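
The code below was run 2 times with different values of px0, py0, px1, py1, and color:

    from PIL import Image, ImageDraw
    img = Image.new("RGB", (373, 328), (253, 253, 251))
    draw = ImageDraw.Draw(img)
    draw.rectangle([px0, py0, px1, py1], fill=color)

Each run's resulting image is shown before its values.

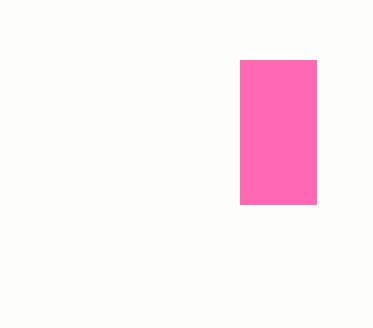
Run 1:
px0 = 240
py0 = 60
px1 = 316
py1 = 204
color = 'hotpink'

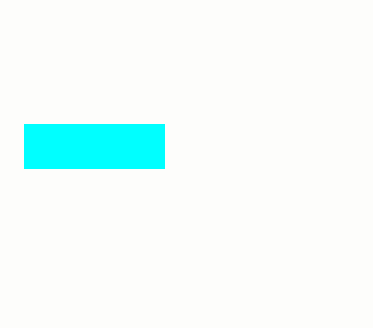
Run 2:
px0 = 24, py0 = 124, px1 = 164, py1 = 168, color = 'cyan'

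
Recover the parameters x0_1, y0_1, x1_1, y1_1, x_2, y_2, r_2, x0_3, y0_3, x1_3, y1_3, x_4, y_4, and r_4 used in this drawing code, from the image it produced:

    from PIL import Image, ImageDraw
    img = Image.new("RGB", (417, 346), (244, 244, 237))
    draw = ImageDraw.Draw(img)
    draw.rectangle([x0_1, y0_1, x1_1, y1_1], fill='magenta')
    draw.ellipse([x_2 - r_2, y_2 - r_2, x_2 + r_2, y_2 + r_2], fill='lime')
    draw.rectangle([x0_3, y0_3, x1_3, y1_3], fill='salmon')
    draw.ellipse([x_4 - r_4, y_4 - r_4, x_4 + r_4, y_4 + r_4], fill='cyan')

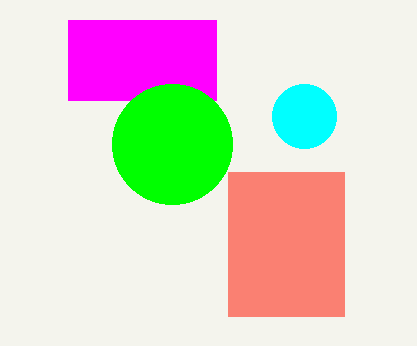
x0_1 = 68; y0_1 = 20; x1_1 = 216; y1_1 = 100; x_2 = 172; y_2 = 144; r_2 = 60; x0_3 = 228; y0_3 = 172; x1_3 = 344; y1_3 = 316; x_4 = 304; y_4 = 116; r_4 = 32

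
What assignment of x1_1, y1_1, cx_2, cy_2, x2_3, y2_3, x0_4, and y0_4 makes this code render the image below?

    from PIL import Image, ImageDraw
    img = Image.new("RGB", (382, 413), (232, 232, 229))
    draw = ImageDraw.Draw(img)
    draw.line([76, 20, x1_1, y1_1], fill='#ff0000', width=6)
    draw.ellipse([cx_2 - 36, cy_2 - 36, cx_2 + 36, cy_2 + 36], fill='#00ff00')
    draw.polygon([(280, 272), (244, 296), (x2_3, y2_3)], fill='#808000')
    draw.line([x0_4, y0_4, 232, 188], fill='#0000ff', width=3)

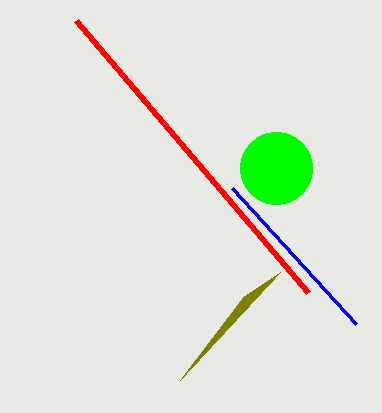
x1_1 = 308, y1_1 = 292, cx_2 = 276, cy_2 = 168, x2_3 = 180, y2_3 = 380, x0_4 = 356, y0_4 = 324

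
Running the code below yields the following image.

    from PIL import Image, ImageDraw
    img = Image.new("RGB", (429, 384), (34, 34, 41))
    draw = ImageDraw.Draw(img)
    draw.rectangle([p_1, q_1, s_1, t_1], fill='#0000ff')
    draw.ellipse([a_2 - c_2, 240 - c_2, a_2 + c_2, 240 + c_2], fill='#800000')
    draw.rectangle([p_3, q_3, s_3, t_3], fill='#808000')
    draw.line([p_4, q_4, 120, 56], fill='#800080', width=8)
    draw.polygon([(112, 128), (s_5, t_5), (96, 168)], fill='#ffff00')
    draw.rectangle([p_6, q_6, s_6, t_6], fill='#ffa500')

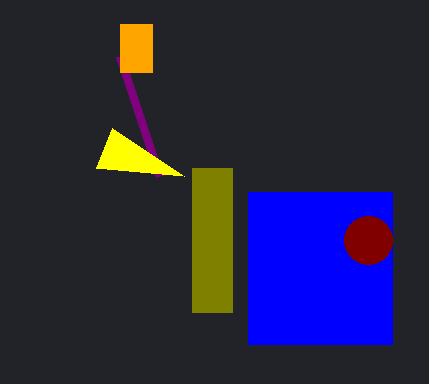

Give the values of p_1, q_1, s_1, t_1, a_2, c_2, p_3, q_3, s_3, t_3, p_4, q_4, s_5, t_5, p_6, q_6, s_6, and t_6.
p_1 = 248
q_1 = 192
s_1 = 392
t_1 = 344
a_2 = 368
c_2 = 24
p_3 = 192
q_3 = 168
s_3 = 232
t_3 = 312
p_4 = 160
q_4 = 176
s_5 = 184
t_5 = 176
p_6 = 120
q_6 = 24
s_6 = 152
t_6 = 72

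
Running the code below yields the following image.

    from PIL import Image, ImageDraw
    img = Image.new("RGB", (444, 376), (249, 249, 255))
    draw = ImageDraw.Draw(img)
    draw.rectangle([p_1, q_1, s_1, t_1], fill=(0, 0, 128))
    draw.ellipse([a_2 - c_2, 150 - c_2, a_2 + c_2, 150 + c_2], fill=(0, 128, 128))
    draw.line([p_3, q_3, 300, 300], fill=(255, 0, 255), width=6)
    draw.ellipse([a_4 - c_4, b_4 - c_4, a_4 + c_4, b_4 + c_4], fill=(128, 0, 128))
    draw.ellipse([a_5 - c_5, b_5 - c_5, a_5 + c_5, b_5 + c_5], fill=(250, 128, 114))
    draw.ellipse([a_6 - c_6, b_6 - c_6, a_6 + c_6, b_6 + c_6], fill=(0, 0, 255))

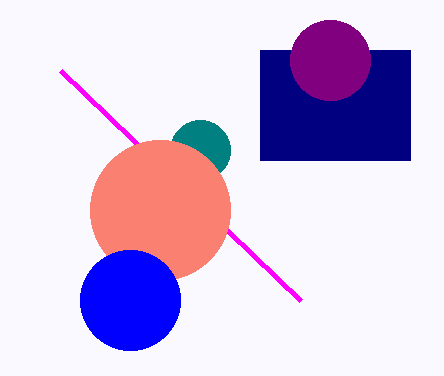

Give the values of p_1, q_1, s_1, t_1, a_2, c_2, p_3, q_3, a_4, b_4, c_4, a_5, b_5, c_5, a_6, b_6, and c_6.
p_1 = 260
q_1 = 50
s_1 = 410
t_1 = 160
a_2 = 200
c_2 = 30
p_3 = 60
q_3 = 70
a_4 = 330
b_4 = 60
c_4 = 40
a_5 = 160
b_5 = 210
c_5 = 70
a_6 = 130
b_6 = 300
c_6 = 50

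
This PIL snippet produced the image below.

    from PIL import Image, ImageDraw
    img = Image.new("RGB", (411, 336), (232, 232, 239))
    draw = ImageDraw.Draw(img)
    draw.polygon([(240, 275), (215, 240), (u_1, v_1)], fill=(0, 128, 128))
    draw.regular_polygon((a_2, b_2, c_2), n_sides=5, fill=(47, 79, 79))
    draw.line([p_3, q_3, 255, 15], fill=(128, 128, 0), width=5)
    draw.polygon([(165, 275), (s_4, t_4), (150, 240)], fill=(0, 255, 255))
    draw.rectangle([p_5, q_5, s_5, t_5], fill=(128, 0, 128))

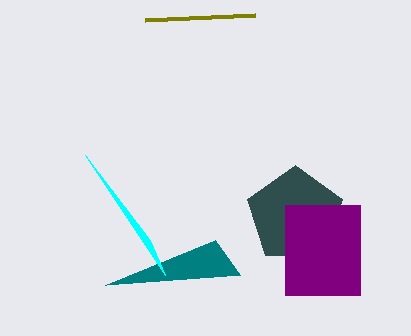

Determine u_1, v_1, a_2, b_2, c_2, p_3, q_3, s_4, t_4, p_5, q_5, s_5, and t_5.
u_1 = 105; v_1 = 285; a_2 = 295; b_2 = 215; c_2 = 50; p_3 = 145; q_3 = 20; s_4 = 85; t_4 = 155; p_5 = 285; q_5 = 205; s_5 = 360; t_5 = 295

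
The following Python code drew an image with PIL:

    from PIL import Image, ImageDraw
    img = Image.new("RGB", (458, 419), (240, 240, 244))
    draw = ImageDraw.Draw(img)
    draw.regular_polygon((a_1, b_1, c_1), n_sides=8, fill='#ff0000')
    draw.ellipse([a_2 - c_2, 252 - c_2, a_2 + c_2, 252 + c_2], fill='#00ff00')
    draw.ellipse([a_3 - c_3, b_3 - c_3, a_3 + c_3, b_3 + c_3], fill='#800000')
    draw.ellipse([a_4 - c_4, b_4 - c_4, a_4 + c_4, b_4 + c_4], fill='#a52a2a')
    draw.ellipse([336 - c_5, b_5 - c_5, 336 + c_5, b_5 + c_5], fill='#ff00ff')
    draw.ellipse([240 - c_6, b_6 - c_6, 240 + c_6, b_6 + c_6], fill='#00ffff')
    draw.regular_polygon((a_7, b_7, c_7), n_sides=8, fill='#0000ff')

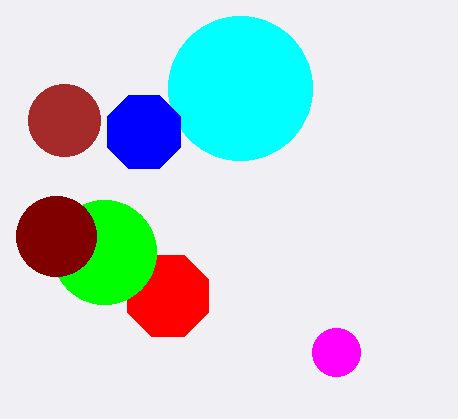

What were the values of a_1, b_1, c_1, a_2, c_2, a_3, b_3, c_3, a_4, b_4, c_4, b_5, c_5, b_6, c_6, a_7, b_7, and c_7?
a_1 = 168; b_1 = 296; c_1 = 44; a_2 = 104; c_2 = 52; a_3 = 56; b_3 = 236; c_3 = 40; a_4 = 64; b_4 = 120; c_4 = 36; b_5 = 352; c_5 = 24; b_6 = 88; c_6 = 72; a_7 = 144; b_7 = 132; c_7 = 40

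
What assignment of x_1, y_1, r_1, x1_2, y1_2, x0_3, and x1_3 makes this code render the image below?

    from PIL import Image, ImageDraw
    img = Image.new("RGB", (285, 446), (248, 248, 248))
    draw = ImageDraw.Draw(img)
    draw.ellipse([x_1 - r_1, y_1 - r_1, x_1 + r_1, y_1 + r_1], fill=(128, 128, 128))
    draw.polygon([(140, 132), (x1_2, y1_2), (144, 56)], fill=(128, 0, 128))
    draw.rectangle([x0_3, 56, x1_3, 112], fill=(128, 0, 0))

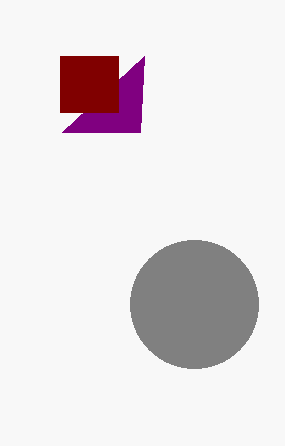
x_1 = 194; y_1 = 304; r_1 = 64; x1_2 = 62; y1_2 = 132; x0_3 = 60; x1_3 = 118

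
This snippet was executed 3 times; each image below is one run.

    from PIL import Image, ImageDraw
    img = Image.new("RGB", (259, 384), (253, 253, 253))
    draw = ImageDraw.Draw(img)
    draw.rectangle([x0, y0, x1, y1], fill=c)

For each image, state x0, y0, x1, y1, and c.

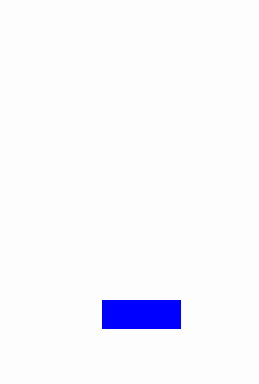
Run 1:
x0 = 102; y0 = 300; x1 = 180; y1 = 328; c = 'blue'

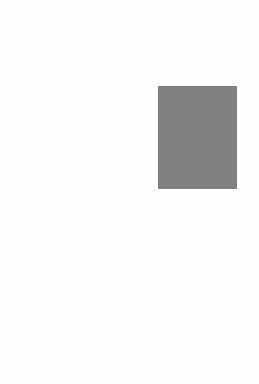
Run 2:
x0 = 158
y0 = 86
x1 = 236
y1 = 188
c = 'gray'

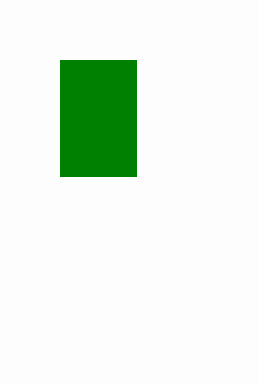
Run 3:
x0 = 60
y0 = 60
x1 = 136
y1 = 176
c = 'green'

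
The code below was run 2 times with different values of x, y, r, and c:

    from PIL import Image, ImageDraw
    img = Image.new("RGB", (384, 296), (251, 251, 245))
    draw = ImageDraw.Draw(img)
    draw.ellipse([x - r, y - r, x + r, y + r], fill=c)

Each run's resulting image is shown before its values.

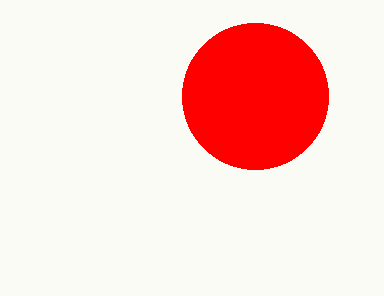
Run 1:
x = 255
y = 96
r = 73
c = 'red'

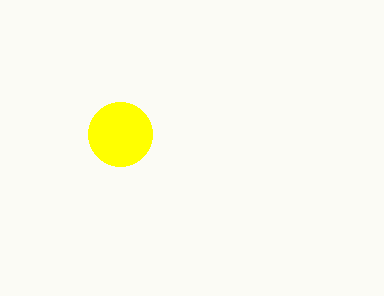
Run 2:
x = 120, y = 134, r = 32, c = 'yellow'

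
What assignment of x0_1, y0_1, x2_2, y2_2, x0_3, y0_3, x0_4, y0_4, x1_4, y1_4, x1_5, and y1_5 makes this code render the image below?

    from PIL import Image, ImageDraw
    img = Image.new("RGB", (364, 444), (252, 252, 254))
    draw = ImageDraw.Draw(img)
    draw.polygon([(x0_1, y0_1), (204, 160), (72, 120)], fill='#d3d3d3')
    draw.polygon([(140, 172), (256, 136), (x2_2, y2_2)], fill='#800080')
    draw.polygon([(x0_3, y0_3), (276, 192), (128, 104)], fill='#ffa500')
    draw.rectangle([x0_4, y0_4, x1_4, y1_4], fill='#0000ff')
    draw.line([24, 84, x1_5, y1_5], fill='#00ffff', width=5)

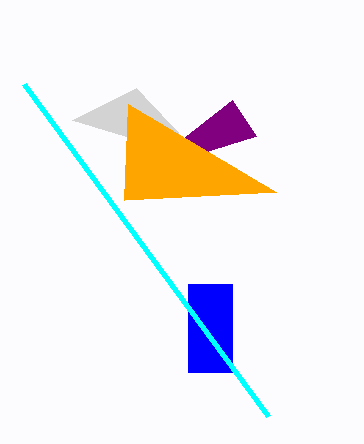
x0_1 = 136
y0_1 = 88
x2_2 = 232
y2_2 = 100
x0_3 = 124
y0_3 = 200
x0_4 = 188
y0_4 = 284
x1_4 = 232
y1_4 = 372
x1_5 = 268
y1_5 = 416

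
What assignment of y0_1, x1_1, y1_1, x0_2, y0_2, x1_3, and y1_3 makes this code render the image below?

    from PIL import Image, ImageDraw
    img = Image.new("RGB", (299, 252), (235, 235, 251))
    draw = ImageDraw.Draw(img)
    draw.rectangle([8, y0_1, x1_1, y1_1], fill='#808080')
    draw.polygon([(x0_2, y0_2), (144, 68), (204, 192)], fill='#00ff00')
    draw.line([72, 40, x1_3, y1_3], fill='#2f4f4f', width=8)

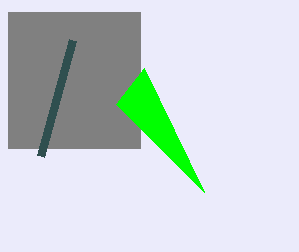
y0_1 = 12; x1_1 = 140; y1_1 = 148; x0_2 = 116; y0_2 = 104; x1_3 = 40; y1_3 = 156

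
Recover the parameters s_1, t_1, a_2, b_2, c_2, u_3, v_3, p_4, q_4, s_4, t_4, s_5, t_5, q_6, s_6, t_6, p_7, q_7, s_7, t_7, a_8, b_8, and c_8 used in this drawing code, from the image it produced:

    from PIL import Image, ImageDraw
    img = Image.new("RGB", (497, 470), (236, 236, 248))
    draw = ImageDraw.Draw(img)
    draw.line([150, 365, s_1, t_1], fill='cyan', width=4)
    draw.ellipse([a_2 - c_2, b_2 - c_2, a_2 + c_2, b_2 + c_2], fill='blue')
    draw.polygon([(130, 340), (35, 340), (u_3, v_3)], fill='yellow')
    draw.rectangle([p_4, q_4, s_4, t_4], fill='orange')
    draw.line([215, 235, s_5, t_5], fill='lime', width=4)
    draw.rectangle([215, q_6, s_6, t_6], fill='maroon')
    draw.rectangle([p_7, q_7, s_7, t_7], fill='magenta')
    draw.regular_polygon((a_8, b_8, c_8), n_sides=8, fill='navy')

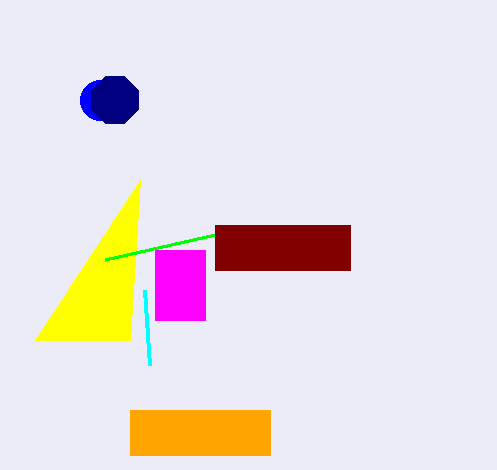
s_1 = 145; t_1 = 290; a_2 = 100; b_2 = 100; c_2 = 20; u_3 = 140; v_3 = 180; p_4 = 130; q_4 = 410; s_4 = 270; t_4 = 455; s_5 = 105; t_5 = 260; q_6 = 225; s_6 = 350; t_6 = 270; p_7 = 155; q_7 = 250; s_7 = 205; t_7 = 320; a_8 = 115; b_8 = 100; c_8 = 25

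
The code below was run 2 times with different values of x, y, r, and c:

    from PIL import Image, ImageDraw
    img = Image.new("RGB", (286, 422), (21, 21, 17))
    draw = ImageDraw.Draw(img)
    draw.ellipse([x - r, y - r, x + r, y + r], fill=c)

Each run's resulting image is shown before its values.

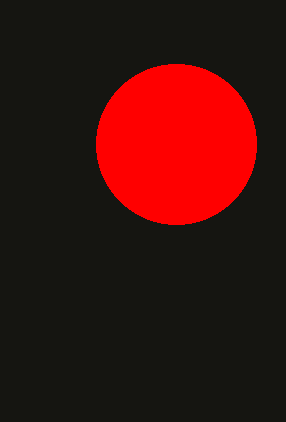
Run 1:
x = 176
y = 144
r = 80
c = 'red'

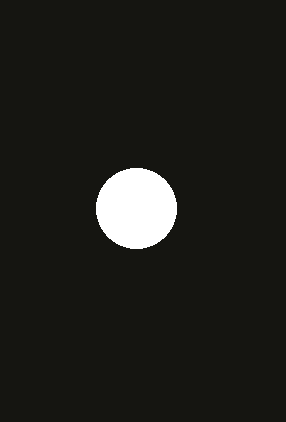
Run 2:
x = 136, y = 208, r = 40, c = 'white'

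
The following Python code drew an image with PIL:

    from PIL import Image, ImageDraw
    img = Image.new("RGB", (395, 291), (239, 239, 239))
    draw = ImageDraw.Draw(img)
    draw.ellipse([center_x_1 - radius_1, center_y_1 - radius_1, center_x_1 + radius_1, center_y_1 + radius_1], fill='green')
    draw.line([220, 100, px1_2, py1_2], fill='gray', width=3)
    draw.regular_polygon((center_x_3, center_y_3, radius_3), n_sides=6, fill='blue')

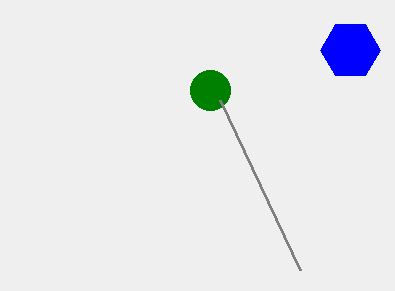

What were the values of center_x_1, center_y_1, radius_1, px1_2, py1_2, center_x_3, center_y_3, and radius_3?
center_x_1 = 210; center_y_1 = 90; radius_1 = 20; px1_2 = 300; py1_2 = 270; center_x_3 = 350; center_y_3 = 50; radius_3 = 30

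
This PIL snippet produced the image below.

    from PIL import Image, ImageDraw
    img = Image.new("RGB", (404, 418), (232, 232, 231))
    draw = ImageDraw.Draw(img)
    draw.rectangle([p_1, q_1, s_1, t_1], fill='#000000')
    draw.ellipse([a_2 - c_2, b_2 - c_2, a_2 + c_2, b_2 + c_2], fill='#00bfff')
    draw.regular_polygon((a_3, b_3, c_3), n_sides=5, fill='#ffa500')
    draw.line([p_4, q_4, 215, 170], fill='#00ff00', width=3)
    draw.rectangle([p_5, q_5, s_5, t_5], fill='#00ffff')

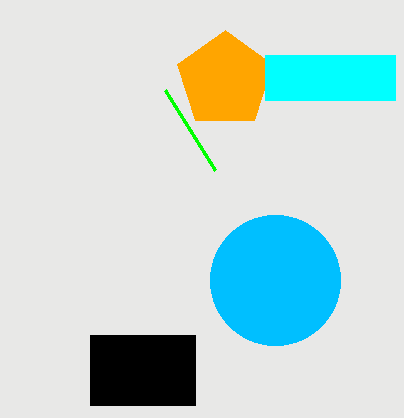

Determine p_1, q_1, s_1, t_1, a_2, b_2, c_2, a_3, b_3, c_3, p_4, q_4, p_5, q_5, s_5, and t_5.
p_1 = 90, q_1 = 335, s_1 = 195, t_1 = 405, a_2 = 275, b_2 = 280, c_2 = 65, a_3 = 225, b_3 = 80, c_3 = 50, p_4 = 165, q_4 = 90, p_5 = 265, q_5 = 55, s_5 = 395, t_5 = 100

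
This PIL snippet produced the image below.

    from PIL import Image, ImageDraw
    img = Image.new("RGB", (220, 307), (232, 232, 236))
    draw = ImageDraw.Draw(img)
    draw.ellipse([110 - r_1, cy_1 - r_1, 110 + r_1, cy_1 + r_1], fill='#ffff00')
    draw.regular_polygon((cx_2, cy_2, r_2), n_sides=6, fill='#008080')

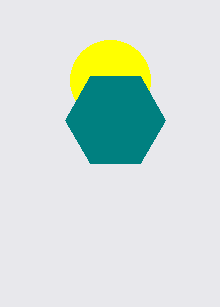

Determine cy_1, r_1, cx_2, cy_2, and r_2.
cy_1 = 80
r_1 = 40
cx_2 = 115
cy_2 = 120
r_2 = 50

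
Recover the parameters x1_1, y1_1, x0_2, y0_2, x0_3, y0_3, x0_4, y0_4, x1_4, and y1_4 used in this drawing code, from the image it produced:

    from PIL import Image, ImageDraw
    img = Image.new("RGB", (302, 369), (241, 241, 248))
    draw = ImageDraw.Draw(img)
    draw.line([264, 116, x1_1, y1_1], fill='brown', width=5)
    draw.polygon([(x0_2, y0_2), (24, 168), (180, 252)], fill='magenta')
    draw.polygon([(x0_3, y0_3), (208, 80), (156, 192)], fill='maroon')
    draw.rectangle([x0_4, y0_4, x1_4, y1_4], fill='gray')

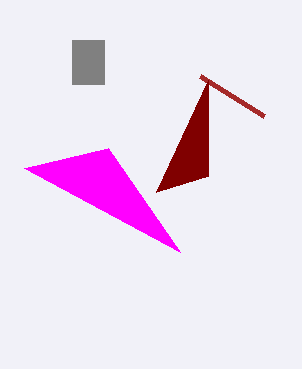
x1_1 = 200
y1_1 = 76
x0_2 = 108
y0_2 = 148
x0_3 = 208
y0_3 = 176
x0_4 = 72
y0_4 = 40
x1_4 = 104
y1_4 = 84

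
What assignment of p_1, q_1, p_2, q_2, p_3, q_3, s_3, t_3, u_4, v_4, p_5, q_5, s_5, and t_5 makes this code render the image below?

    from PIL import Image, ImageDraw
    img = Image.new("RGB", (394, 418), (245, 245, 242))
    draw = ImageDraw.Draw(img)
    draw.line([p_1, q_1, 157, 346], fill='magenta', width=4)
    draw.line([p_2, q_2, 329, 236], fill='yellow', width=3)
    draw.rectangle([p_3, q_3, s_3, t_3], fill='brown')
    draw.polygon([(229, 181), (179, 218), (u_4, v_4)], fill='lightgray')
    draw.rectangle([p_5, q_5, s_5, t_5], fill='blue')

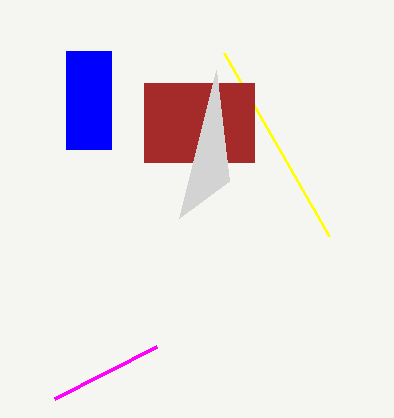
p_1 = 55, q_1 = 398, p_2 = 224, q_2 = 53, p_3 = 144, q_3 = 83, s_3 = 254, t_3 = 162, u_4 = 216, v_4 = 70, p_5 = 66, q_5 = 51, s_5 = 111, t_5 = 149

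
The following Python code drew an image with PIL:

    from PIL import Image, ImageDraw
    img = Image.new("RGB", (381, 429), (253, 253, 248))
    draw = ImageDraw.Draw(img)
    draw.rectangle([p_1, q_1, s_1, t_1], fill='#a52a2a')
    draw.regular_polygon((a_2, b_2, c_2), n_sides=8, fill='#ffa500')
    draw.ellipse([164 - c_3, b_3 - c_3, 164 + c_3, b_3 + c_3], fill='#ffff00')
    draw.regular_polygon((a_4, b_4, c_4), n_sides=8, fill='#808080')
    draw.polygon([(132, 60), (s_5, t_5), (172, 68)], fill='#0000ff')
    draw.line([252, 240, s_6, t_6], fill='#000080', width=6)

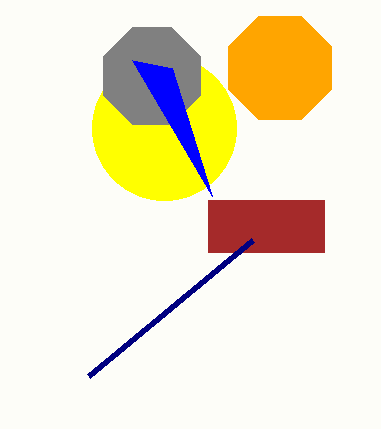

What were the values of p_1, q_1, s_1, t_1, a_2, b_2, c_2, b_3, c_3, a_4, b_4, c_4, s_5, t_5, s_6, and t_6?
p_1 = 208; q_1 = 200; s_1 = 324; t_1 = 252; a_2 = 280; b_2 = 68; c_2 = 56; b_3 = 128; c_3 = 72; a_4 = 152; b_4 = 76; c_4 = 52; s_5 = 212; t_5 = 196; s_6 = 88; t_6 = 376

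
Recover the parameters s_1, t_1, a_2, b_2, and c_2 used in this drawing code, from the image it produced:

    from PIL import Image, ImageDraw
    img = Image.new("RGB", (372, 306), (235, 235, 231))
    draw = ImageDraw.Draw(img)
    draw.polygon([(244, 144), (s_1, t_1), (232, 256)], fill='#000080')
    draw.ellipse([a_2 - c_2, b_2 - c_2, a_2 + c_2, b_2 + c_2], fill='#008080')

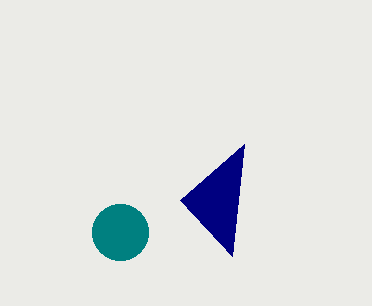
s_1 = 180, t_1 = 200, a_2 = 120, b_2 = 232, c_2 = 28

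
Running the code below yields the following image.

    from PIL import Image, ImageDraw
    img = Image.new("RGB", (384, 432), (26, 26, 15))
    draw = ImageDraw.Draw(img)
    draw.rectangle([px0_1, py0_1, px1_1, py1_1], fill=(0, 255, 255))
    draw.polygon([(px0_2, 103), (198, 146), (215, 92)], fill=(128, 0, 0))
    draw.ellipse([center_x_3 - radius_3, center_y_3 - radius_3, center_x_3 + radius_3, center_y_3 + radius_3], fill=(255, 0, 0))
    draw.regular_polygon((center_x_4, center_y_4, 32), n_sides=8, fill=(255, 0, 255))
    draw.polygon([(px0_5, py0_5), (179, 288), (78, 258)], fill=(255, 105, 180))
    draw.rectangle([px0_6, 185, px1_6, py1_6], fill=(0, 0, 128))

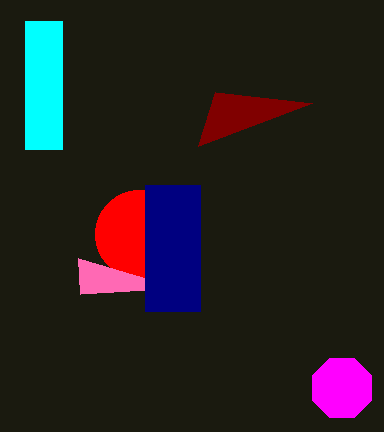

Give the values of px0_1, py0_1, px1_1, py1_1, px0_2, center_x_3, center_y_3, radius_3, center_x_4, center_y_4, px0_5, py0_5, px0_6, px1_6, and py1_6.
px0_1 = 25
py0_1 = 21
px1_1 = 62
py1_1 = 149
px0_2 = 312
center_x_3 = 139
center_y_3 = 234
radius_3 = 44
center_x_4 = 342
center_y_4 = 388
px0_5 = 80
py0_5 = 294
px0_6 = 145
px1_6 = 200
py1_6 = 311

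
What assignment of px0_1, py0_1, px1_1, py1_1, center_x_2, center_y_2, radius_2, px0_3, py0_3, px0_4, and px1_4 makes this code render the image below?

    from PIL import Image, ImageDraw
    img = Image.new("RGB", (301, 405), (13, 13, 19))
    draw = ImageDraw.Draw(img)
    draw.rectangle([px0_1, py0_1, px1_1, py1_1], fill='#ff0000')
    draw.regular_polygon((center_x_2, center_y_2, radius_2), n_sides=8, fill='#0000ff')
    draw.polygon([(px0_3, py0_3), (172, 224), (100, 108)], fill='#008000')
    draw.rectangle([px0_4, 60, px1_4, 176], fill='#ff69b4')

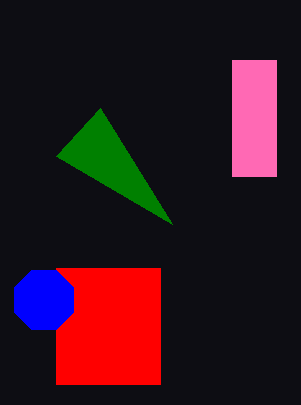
px0_1 = 56
py0_1 = 268
px1_1 = 160
py1_1 = 384
center_x_2 = 44
center_y_2 = 300
radius_2 = 32
px0_3 = 56
py0_3 = 156
px0_4 = 232
px1_4 = 276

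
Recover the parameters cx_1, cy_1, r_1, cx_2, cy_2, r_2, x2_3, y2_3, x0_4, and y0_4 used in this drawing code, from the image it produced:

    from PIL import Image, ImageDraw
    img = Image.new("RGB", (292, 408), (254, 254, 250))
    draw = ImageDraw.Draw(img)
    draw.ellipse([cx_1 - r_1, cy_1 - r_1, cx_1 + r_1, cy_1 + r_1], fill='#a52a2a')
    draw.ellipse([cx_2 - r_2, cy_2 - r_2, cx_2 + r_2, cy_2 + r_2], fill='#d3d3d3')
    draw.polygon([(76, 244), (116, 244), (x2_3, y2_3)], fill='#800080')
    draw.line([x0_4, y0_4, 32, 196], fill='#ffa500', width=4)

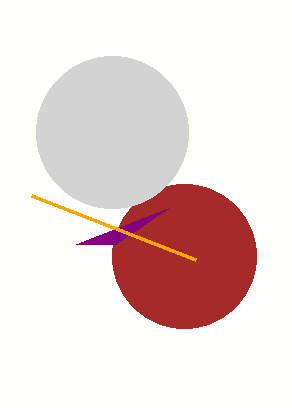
cx_1 = 184; cy_1 = 256; r_1 = 72; cx_2 = 112; cy_2 = 132; r_2 = 76; x2_3 = 168; y2_3 = 208; x0_4 = 196; y0_4 = 260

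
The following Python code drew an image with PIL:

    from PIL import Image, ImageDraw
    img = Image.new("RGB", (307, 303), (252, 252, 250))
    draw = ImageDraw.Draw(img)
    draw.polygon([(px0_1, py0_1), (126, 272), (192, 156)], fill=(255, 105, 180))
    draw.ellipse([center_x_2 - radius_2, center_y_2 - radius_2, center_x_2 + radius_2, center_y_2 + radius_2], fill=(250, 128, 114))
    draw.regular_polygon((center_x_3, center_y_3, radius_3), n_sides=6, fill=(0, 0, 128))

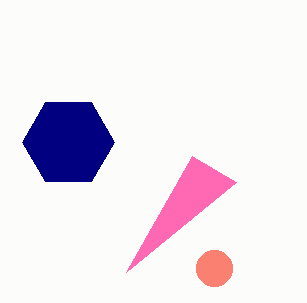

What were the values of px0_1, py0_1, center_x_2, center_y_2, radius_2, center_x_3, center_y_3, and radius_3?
px0_1 = 236
py0_1 = 182
center_x_2 = 214
center_y_2 = 268
radius_2 = 18
center_x_3 = 68
center_y_3 = 142
radius_3 = 46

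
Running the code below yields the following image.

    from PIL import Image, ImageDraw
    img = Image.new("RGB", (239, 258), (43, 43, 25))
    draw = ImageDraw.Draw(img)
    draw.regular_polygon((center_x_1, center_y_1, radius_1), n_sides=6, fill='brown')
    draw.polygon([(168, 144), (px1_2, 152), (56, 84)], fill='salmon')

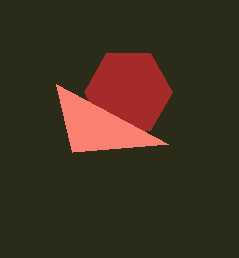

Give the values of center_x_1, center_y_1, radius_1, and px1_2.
center_x_1 = 128
center_y_1 = 92
radius_1 = 44
px1_2 = 72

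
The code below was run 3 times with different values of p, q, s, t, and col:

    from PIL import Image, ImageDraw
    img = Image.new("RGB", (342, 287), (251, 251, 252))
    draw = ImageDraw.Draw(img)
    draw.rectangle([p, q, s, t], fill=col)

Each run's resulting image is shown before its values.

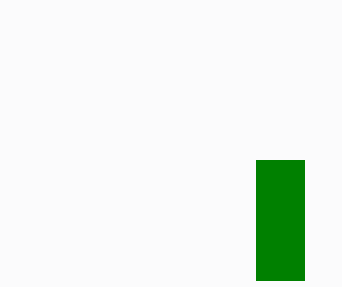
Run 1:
p = 256
q = 160
s = 304
t = 280
col = 'green'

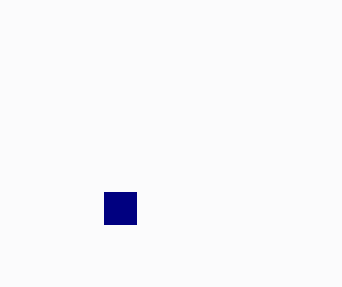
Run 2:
p = 104
q = 192
s = 136
t = 224
col = 'navy'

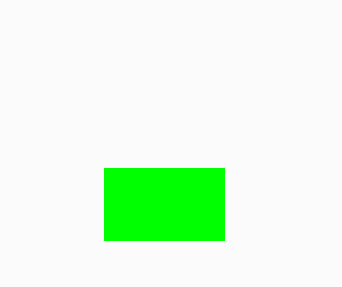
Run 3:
p = 104, q = 168, s = 224, t = 240, col = 'lime'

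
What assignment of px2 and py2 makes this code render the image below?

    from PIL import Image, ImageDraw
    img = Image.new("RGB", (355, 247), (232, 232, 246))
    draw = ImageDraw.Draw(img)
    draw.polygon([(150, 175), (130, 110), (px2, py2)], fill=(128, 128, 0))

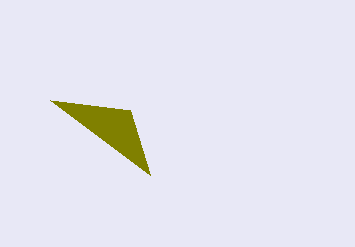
px2 = 50
py2 = 100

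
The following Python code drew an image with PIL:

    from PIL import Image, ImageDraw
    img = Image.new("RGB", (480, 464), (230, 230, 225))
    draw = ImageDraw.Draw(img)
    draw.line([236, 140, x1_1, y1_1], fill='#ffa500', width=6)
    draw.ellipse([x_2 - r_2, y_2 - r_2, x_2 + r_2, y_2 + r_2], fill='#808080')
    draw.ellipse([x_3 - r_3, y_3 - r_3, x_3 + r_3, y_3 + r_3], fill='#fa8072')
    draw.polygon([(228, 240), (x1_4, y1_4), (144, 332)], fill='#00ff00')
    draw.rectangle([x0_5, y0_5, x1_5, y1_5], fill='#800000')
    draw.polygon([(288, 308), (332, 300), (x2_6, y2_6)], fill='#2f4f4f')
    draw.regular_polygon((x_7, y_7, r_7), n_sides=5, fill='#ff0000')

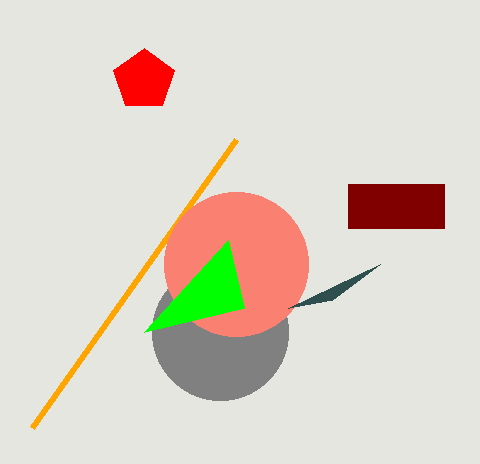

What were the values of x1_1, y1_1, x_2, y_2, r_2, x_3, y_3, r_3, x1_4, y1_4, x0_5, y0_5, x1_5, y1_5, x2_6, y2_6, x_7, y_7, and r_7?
x1_1 = 32
y1_1 = 428
x_2 = 220
y_2 = 332
r_2 = 68
x_3 = 236
y_3 = 264
r_3 = 72
x1_4 = 244
y1_4 = 308
x0_5 = 348
y0_5 = 184
x1_5 = 444
y1_5 = 228
x2_6 = 380
y2_6 = 264
x_7 = 144
y_7 = 80
r_7 = 32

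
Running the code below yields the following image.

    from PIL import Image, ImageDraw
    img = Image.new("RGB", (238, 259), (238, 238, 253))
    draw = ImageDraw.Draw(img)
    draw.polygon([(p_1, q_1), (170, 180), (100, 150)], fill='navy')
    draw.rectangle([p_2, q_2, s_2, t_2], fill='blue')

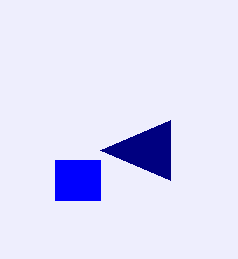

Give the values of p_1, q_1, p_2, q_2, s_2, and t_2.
p_1 = 170; q_1 = 120; p_2 = 55; q_2 = 160; s_2 = 100; t_2 = 200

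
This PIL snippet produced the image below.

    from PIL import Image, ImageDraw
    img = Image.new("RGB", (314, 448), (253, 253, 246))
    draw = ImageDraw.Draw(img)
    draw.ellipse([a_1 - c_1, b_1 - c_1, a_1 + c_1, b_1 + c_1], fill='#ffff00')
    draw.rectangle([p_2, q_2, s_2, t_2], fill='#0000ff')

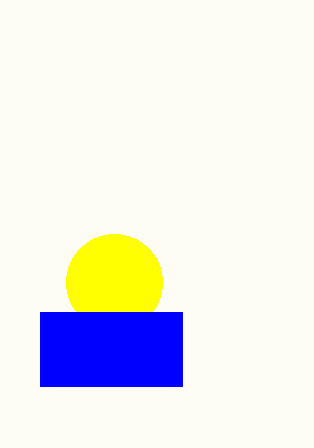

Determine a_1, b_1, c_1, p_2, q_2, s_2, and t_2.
a_1 = 114; b_1 = 282; c_1 = 48; p_2 = 40; q_2 = 312; s_2 = 182; t_2 = 386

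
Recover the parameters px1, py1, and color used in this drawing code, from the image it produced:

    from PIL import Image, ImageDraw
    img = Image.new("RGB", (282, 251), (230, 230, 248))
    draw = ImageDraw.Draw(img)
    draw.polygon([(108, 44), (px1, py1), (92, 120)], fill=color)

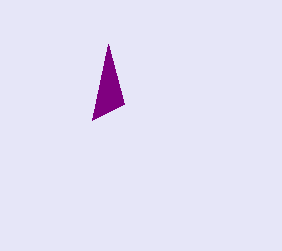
px1 = 124
py1 = 104
color = 'purple'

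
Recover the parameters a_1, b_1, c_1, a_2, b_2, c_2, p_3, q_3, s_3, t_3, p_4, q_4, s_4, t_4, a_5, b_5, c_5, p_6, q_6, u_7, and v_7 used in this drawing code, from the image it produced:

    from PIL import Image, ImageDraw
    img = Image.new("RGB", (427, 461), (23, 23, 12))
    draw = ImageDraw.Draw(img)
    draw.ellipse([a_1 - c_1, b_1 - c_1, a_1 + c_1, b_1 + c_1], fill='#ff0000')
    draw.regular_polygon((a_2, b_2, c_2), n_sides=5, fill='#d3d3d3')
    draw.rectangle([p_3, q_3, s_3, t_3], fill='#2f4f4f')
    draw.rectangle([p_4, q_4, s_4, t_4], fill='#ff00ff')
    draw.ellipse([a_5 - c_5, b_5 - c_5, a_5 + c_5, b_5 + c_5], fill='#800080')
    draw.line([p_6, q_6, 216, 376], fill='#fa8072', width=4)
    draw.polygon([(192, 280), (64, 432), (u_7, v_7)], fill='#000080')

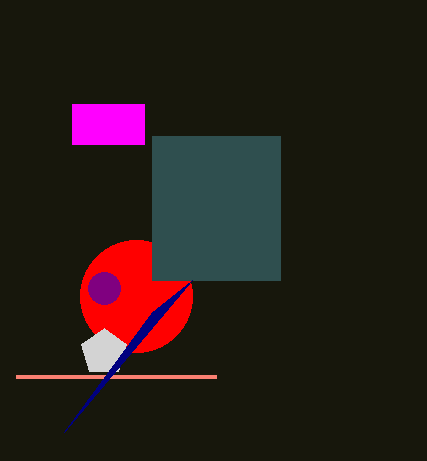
a_1 = 136; b_1 = 296; c_1 = 56; a_2 = 104; b_2 = 352; c_2 = 24; p_3 = 152; q_3 = 136; s_3 = 280; t_3 = 280; p_4 = 72; q_4 = 104; s_4 = 144; t_4 = 144; a_5 = 104; b_5 = 288; c_5 = 16; p_6 = 16; q_6 = 376; u_7 = 152; v_7 = 312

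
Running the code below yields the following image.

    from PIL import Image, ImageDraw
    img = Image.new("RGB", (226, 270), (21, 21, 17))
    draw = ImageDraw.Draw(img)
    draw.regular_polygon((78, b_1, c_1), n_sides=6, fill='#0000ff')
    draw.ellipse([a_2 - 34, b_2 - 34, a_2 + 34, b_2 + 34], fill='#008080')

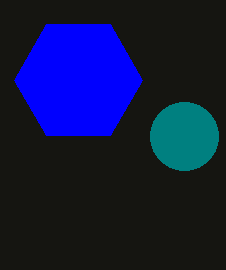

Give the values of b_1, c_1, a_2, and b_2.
b_1 = 80
c_1 = 64
a_2 = 184
b_2 = 136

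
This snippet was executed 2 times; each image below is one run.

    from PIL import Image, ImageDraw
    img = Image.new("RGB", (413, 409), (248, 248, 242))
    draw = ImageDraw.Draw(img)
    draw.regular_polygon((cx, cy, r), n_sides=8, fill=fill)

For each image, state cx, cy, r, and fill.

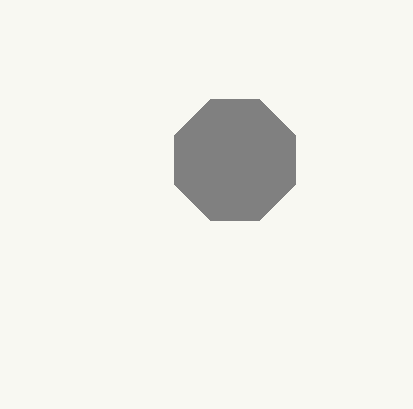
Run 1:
cx = 235, cy = 160, r = 65, fill = 'gray'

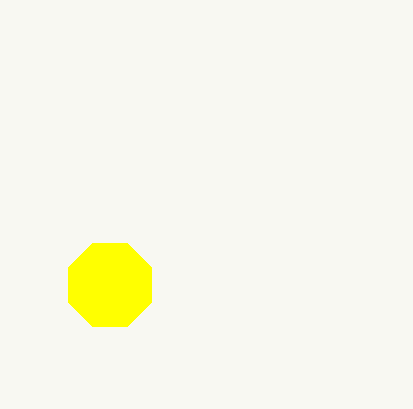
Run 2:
cx = 110
cy = 285
r = 45
fill = 'yellow'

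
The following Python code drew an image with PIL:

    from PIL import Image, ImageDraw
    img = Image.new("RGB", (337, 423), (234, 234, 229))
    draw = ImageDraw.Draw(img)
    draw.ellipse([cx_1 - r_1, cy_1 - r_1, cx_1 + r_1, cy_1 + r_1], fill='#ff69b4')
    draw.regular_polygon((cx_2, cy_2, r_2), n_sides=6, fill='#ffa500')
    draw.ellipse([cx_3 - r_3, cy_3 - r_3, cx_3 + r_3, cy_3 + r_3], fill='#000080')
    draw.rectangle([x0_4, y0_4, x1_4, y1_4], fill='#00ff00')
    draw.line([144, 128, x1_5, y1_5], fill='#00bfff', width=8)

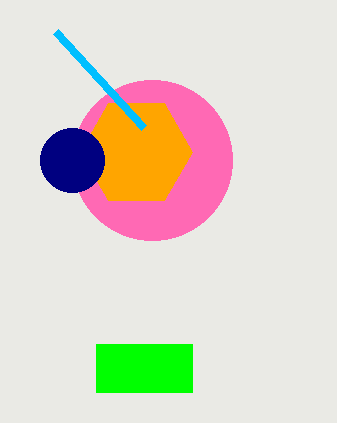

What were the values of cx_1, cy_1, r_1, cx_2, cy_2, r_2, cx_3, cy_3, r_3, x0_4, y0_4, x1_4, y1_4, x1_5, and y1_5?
cx_1 = 152
cy_1 = 160
r_1 = 80
cx_2 = 136
cy_2 = 152
r_2 = 56
cx_3 = 72
cy_3 = 160
r_3 = 32
x0_4 = 96
y0_4 = 344
x1_4 = 192
y1_4 = 392
x1_5 = 56
y1_5 = 32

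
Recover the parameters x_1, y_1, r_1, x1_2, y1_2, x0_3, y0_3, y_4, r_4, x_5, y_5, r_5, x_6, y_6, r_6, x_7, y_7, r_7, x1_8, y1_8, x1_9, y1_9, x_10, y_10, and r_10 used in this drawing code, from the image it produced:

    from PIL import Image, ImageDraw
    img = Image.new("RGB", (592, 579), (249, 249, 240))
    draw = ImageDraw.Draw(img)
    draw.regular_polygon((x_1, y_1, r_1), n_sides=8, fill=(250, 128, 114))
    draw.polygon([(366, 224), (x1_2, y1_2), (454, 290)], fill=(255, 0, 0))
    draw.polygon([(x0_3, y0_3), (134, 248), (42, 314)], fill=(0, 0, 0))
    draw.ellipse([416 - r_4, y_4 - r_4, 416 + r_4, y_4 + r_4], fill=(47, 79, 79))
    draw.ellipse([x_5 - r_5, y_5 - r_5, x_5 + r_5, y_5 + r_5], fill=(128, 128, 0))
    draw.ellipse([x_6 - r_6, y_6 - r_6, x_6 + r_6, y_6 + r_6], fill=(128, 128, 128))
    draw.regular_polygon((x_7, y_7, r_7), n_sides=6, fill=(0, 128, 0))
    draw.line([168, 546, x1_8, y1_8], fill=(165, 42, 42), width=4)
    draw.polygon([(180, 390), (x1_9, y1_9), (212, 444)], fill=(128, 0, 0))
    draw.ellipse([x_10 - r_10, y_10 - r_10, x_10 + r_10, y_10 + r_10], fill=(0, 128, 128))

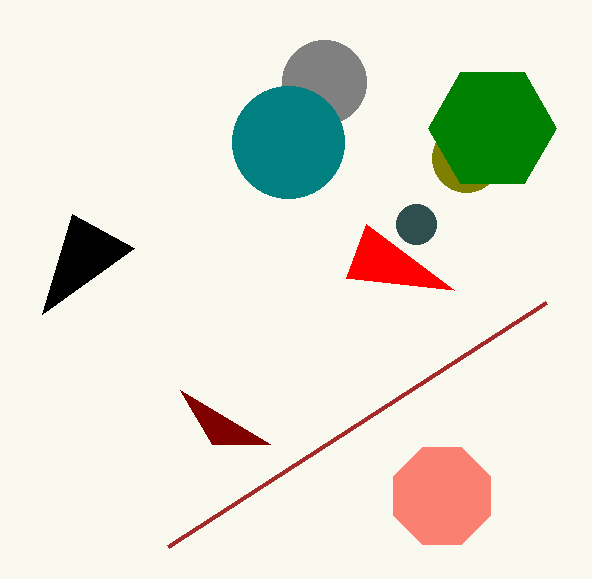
x_1 = 442
y_1 = 496
r_1 = 52
x1_2 = 346
y1_2 = 278
x0_3 = 72
y0_3 = 214
y_4 = 224
r_4 = 20
x_5 = 466
y_5 = 158
r_5 = 34
x_6 = 324
y_6 = 82
r_6 = 42
x_7 = 492
y_7 = 128
r_7 = 64
x1_8 = 546
y1_8 = 302
x1_9 = 270
y1_9 = 444
x_10 = 288
y_10 = 142
r_10 = 56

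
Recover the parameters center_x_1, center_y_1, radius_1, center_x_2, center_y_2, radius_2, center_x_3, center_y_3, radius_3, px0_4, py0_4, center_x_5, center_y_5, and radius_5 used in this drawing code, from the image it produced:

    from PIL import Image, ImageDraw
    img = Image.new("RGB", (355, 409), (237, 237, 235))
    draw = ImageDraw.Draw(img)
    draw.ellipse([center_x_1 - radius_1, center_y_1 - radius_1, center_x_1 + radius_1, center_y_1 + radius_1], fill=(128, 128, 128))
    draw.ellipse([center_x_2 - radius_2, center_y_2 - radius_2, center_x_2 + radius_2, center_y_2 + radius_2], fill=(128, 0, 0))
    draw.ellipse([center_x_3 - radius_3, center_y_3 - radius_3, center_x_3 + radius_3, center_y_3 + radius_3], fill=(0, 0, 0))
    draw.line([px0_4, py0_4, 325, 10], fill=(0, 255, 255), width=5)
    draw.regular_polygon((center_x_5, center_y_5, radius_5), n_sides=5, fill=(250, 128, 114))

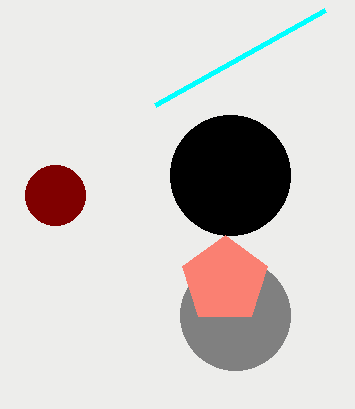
center_x_1 = 235
center_y_1 = 315
radius_1 = 55
center_x_2 = 55
center_y_2 = 195
radius_2 = 30
center_x_3 = 230
center_y_3 = 175
radius_3 = 60
px0_4 = 155
py0_4 = 105
center_x_5 = 225
center_y_5 = 280
radius_5 = 45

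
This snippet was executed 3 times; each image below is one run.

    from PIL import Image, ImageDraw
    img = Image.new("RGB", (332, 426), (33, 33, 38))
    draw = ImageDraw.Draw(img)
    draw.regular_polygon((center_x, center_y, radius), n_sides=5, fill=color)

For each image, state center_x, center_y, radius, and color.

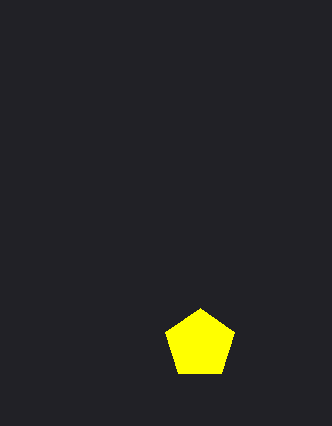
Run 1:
center_x = 200, center_y = 344, radius = 36, color = 'yellow'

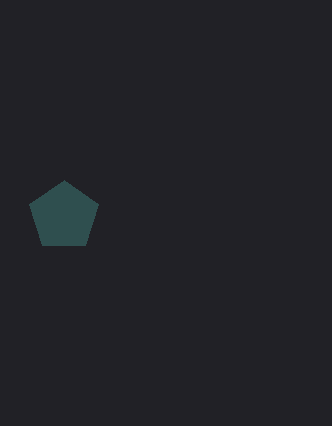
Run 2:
center_x = 64, center_y = 216, radius = 36, color = 'darkslategray'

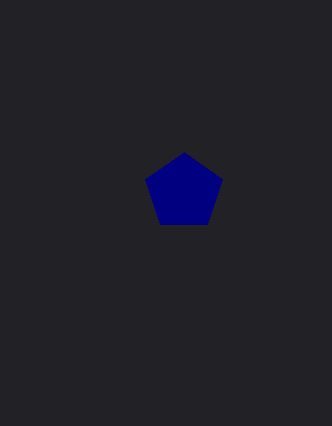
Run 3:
center_x = 184; center_y = 192; radius = 40; color = 'navy'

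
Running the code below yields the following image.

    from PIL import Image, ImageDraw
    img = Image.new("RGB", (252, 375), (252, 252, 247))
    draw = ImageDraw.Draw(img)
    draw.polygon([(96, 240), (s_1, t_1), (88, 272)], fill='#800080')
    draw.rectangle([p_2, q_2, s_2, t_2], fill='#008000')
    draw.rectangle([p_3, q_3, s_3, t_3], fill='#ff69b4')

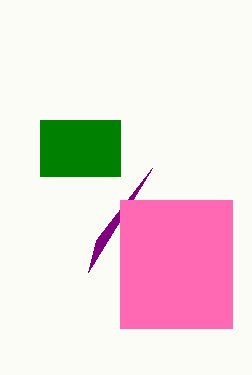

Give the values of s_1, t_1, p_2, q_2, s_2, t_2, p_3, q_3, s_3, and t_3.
s_1 = 152, t_1 = 168, p_2 = 40, q_2 = 120, s_2 = 120, t_2 = 176, p_3 = 120, q_3 = 200, s_3 = 232, t_3 = 328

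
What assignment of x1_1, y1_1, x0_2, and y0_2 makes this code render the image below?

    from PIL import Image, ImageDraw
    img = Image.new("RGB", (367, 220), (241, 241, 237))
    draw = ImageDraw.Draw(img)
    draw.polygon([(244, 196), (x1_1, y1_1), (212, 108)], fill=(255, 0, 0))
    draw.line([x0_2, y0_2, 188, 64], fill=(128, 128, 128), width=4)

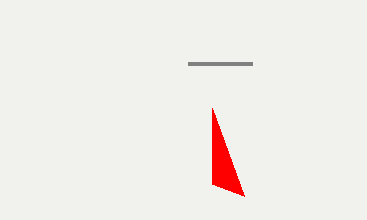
x1_1 = 212; y1_1 = 184; x0_2 = 252; y0_2 = 64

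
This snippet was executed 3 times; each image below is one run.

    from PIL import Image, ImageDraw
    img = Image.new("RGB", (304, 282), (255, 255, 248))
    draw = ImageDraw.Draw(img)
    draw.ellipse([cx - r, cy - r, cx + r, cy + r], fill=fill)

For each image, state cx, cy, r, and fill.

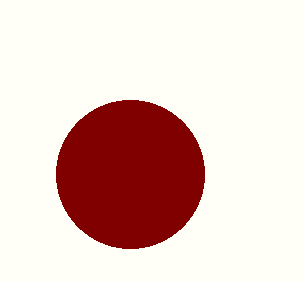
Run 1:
cx = 130, cy = 174, r = 74, fill = 'maroon'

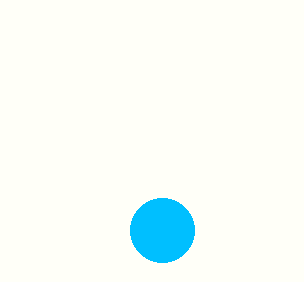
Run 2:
cx = 162, cy = 230, r = 32, fill = 'deepskyblue'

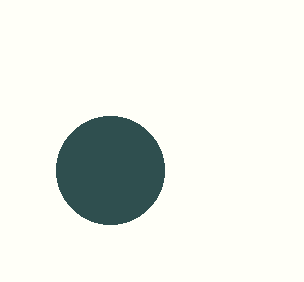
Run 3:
cx = 110; cy = 170; r = 54; fill = 'darkslategray'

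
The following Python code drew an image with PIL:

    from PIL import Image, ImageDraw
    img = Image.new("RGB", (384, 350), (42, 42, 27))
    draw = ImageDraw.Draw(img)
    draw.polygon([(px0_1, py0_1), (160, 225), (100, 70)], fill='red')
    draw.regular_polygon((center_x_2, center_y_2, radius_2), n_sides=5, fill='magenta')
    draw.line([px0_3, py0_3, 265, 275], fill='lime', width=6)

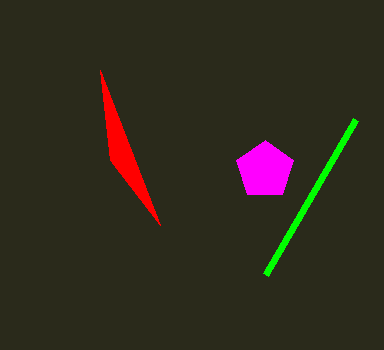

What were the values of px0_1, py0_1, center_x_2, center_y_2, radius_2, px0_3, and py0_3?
px0_1 = 110
py0_1 = 160
center_x_2 = 265
center_y_2 = 170
radius_2 = 30
px0_3 = 355
py0_3 = 120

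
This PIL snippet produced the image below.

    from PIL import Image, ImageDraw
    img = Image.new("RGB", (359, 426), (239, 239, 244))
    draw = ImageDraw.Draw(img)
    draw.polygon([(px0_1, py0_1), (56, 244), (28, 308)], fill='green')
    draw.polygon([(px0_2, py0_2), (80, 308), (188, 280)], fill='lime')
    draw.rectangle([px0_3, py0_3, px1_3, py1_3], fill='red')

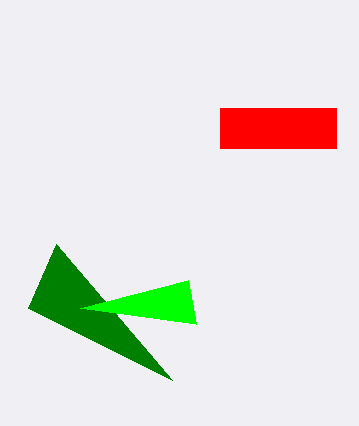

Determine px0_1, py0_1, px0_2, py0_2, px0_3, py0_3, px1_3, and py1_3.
px0_1 = 172
py0_1 = 380
px0_2 = 196
py0_2 = 324
px0_3 = 220
py0_3 = 108
px1_3 = 336
py1_3 = 148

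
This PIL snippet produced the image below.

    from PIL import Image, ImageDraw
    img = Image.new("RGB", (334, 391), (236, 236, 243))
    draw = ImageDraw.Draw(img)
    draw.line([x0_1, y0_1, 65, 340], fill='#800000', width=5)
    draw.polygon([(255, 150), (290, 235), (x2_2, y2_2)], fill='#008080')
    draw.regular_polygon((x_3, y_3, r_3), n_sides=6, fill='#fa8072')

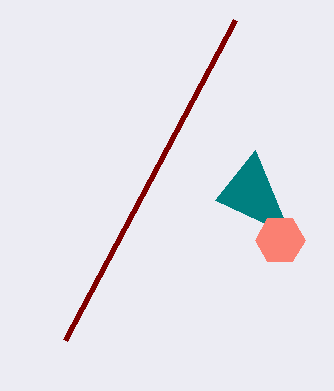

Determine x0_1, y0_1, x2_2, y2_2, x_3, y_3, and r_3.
x0_1 = 235
y0_1 = 20
x2_2 = 215
y2_2 = 200
x_3 = 280
y_3 = 240
r_3 = 25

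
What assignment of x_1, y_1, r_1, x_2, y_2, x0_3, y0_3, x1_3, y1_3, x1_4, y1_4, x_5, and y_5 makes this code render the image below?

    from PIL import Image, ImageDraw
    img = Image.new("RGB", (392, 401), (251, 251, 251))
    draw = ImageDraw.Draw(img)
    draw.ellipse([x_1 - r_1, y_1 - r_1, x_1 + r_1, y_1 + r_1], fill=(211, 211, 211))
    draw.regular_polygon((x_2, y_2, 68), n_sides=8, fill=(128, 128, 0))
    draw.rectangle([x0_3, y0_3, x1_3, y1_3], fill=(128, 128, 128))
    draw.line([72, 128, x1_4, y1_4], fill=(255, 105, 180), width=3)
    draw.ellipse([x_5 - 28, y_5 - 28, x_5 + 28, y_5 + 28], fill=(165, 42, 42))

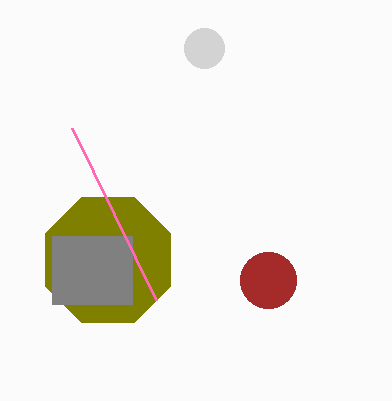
x_1 = 204
y_1 = 48
r_1 = 20
x_2 = 108
y_2 = 260
x0_3 = 52
y0_3 = 236
x1_3 = 132
y1_3 = 304
x1_4 = 156
y1_4 = 300
x_5 = 268
y_5 = 280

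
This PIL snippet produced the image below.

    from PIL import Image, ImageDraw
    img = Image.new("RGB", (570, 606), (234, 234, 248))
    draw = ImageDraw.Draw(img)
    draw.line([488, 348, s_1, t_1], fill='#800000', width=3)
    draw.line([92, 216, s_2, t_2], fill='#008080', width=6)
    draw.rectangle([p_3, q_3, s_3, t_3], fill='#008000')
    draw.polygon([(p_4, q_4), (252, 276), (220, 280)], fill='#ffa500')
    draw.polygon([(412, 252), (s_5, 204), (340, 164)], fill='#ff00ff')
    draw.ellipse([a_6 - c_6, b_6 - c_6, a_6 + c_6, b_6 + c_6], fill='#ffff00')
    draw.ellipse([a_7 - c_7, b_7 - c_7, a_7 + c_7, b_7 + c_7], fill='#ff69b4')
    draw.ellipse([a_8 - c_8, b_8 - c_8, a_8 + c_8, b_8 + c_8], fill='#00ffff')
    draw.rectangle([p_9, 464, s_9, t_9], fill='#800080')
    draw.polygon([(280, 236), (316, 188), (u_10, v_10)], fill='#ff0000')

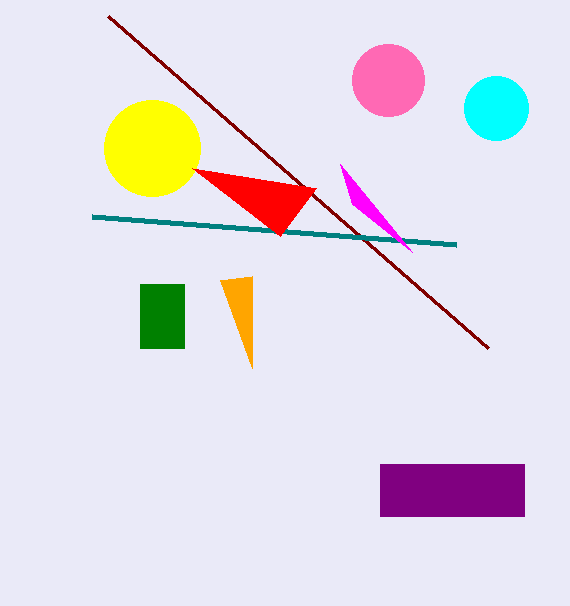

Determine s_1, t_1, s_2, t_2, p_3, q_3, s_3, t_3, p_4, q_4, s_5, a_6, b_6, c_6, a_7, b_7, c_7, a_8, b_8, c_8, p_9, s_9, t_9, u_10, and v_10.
s_1 = 108, t_1 = 16, s_2 = 456, t_2 = 244, p_3 = 140, q_3 = 284, s_3 = 184, t_3 = 348, p_4 = 252, q_4 = 368, s_5 = 352, a_6 = 152, b_6 = 148, c_6 = 48, a_7 = 388, b_7 = 80, c_7 = 36, a_8 = 496, b_8 = 108, c_8 = 32, p_9 = 380, s_9 = 524, t_9 = 516, u_10 = 192, v_10 = 168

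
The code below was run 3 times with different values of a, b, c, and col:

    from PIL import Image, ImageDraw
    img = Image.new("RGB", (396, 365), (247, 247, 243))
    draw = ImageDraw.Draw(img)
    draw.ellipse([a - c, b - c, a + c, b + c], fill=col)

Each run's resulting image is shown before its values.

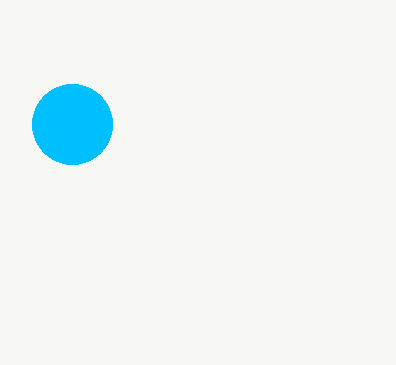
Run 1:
a = 72
b = 124
c = 40
col = 'deepskyblue'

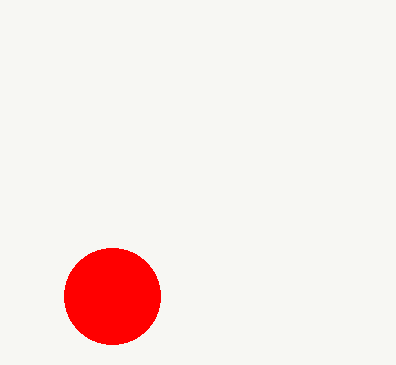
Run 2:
a = 112; b = 296; c = 48; col = 'red'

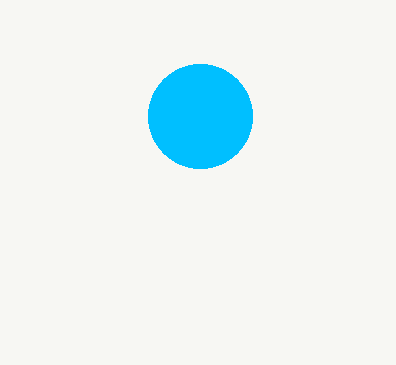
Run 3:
a = 200
b = 116
c = 52
col = 'deepskyblue'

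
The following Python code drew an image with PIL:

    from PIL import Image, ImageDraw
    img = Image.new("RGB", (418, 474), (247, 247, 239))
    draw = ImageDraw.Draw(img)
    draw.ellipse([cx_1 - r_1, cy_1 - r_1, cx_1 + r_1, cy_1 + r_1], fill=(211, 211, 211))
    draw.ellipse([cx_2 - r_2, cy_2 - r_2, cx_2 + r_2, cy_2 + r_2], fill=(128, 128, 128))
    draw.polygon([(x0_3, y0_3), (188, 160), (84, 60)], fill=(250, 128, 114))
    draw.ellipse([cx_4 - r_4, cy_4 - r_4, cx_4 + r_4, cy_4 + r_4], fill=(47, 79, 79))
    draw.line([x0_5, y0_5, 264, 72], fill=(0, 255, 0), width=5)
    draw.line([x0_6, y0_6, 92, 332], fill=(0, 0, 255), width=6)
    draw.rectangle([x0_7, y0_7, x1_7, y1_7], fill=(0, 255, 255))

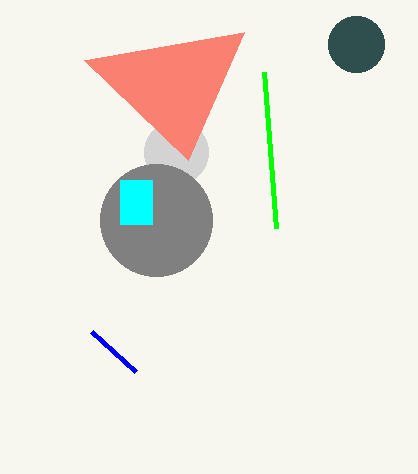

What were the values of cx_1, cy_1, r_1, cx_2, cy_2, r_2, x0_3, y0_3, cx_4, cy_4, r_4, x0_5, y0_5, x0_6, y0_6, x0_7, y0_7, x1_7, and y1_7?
cx_1 = 176
cy_1 = 152
r_1 = 32
cx_2 = 156
cy_2 = 220
r_2 = 56
x0_3 = 244
y0_3 = 32
cx_4 = 356
cy_4 = 44
r_4 = 28
x0_5 = 276
y0_5 = 228
x0_6 = 136
y0_6 = 372
x0_7 = 120
y0_7 = 180
x1_7 = 152
y1_7 = 224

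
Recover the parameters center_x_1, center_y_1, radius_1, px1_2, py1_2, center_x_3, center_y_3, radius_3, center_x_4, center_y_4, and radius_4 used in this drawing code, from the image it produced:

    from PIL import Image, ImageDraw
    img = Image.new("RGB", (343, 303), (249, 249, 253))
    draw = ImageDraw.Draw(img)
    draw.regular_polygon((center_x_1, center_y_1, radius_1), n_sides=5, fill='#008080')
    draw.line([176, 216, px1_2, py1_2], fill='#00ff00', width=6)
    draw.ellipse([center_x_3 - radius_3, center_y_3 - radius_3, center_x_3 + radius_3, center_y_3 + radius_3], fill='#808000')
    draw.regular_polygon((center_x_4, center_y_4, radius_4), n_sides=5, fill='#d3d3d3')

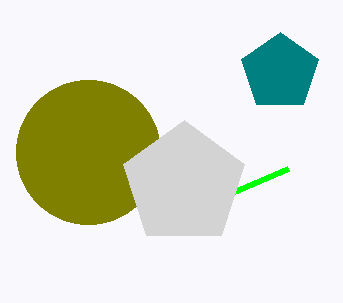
center_x_1 = 280; center_y_1 = 72; radius_1 = 40; px1_2 = 288; py1_2 = 168; center_x_3 = 88; center_y_3 = 152; radius_3 = 72; center_x_4 = 184; center_y_4 = 184; radius_4 = 64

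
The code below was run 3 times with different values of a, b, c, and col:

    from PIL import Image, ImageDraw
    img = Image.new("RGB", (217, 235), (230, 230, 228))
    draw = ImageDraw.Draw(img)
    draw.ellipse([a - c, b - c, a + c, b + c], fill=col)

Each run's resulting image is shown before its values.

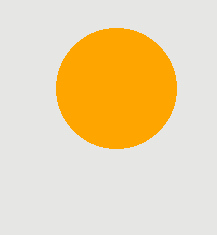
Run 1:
a = 116; b = 88; c = 60; col = 'orange'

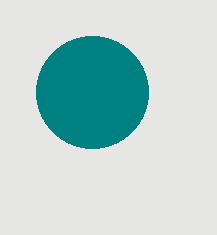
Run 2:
a = 92, b = 92, c = 56, col = 'teal'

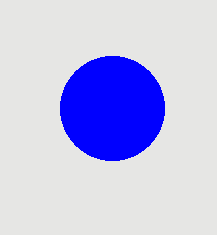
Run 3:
a = 112, b = 108, c = 52, col = 'blue'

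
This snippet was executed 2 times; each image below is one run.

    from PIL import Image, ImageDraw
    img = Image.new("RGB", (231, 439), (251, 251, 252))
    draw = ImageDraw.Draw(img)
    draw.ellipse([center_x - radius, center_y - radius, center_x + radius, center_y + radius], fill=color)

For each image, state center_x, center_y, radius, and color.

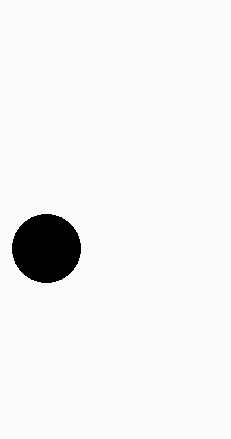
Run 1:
center_x = 46; center_y = 248; radius = 34; color = 'black'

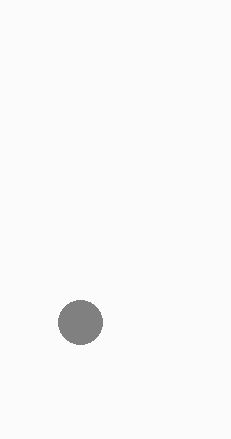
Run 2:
center_x = 80; center_y = 322; radius = 22; color = 'gray'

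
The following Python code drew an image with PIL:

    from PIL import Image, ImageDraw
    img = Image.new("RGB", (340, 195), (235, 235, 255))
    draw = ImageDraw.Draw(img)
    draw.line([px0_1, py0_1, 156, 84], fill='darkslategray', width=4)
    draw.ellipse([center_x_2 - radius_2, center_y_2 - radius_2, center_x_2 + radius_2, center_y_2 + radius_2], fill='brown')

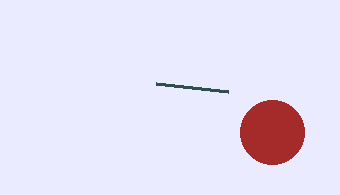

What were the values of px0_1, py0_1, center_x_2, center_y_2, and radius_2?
px0_1 = 228, py0_1 = 92, center_x_2 = 272, center_y_2 = 132, radius_2 = 32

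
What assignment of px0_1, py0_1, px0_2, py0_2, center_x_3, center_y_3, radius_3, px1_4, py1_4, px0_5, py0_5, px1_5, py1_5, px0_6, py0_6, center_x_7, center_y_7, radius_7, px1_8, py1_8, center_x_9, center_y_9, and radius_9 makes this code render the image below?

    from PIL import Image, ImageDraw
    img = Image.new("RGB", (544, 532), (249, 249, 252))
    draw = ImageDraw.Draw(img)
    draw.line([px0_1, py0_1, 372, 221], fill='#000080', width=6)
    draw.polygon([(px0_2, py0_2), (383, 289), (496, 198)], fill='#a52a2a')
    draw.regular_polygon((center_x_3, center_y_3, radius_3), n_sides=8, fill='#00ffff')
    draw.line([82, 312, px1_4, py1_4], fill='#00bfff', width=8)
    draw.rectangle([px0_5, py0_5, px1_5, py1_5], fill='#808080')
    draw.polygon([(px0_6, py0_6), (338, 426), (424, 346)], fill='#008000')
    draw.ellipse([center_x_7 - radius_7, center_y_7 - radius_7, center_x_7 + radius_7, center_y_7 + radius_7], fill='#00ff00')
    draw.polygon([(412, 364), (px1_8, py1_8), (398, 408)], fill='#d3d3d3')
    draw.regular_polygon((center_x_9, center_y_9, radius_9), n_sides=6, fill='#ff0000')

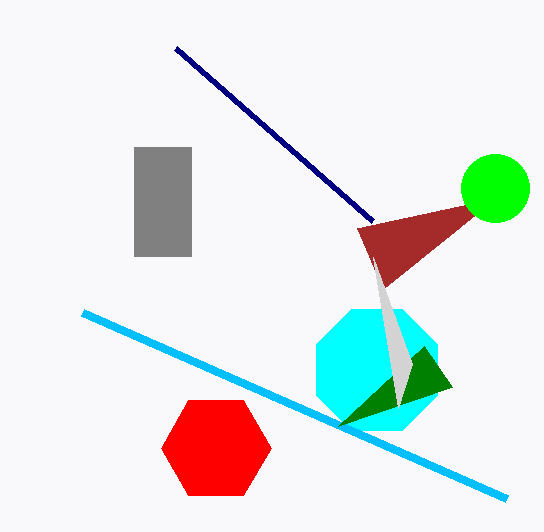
px0_1 = 175, py0_1 = 48, px0_2 = 357, py0_2 = 228, center_x_3 = 377, center_y_3 = 370, radius_3 = 66, px1_4 = 506, py1_4 = 498, px0_5 = 134, py0_5 = 147, px1_5 = 191, py1_5 = 256, px0_6 = 452, py0_6 = 387, center_x_7 = 495, center_y_7 = 188, radius_7 = 34, px1_8 = 373, py1_8 = 257, center_x_9 = 216, center_y_9 = 448, radius_9 = 55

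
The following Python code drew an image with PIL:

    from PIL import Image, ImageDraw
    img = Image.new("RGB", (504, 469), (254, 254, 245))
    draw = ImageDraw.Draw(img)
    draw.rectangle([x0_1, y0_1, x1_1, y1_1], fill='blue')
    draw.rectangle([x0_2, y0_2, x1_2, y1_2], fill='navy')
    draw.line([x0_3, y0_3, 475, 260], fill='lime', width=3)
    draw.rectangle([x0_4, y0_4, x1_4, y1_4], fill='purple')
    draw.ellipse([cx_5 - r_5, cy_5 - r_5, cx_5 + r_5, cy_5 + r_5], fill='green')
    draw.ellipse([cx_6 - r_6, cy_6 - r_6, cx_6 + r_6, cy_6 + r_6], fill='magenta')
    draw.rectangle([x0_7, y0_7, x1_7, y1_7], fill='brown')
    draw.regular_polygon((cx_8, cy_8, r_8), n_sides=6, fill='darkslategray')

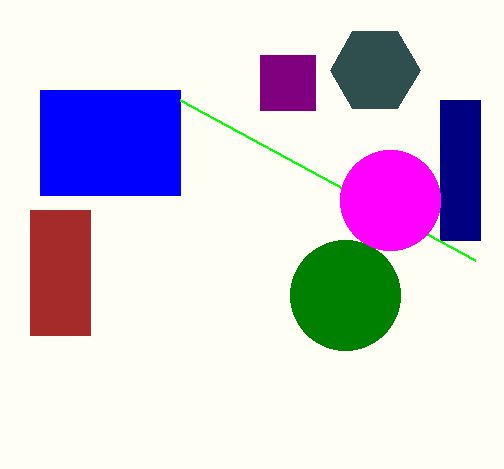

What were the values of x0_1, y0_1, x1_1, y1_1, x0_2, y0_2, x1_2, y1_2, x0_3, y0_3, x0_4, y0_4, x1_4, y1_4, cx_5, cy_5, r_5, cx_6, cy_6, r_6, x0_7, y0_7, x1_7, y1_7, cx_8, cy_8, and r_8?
x0_1 = 40; y0_1 = 90; x1_1 = 180; y1_1 = 195; x0_2 = 440; y0_2 = 100; x1_2 = 480; y1_2 = 240; x0_3 = 180; y0_3 = 100; x0_4 = 260; y0_4 = 55; x1_4 = 315; y1_4 = 110; cx_5 = 345; cy_5 = 295; r_5 = 55; cx_6 = 390; cy_6 = 200; r_6 = 50; x0_7 = 30; y0_7 = 210; x1_7 = 90; y1_7 = 335; cx_8 = 375; cy_8 = 70; r_8 = 45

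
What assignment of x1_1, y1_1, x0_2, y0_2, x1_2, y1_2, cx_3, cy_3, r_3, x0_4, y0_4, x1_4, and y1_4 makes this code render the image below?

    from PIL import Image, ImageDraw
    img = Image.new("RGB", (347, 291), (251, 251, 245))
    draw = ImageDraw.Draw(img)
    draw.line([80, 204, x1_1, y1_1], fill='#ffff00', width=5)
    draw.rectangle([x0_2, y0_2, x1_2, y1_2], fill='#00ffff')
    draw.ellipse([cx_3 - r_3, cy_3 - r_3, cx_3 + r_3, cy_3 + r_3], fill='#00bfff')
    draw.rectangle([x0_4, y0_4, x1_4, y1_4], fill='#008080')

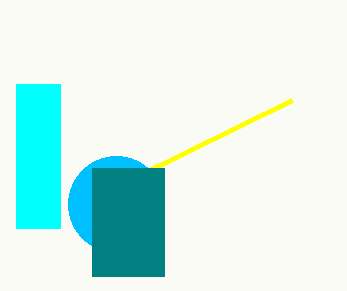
x1_1 = 292; y1_1 = 100; x0_2 = 16; y0_2 = 84; x1_2 = 60; y1_2 = 228; cx_3 = 116; cy_3 = 204; r_3 = 48; x0_4 = 92; y0_4 = 168; x1_4 = 164; y1_4 = 276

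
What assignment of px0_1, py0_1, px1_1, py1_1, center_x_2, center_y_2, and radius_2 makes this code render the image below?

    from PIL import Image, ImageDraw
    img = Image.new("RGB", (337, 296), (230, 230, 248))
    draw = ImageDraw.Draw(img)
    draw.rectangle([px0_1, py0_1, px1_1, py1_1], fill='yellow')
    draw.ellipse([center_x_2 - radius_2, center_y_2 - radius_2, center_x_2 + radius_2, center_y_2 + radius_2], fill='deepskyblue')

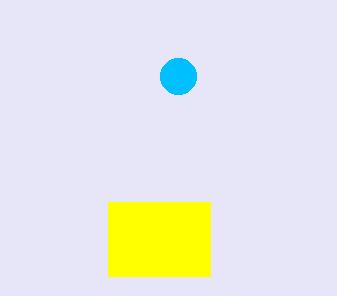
px0_1 = 108; py0_1 = 202; px1_1 = 210; py1_1 = 276; center_x_2 = 178; center_y_2 = 76; radius_2 = 18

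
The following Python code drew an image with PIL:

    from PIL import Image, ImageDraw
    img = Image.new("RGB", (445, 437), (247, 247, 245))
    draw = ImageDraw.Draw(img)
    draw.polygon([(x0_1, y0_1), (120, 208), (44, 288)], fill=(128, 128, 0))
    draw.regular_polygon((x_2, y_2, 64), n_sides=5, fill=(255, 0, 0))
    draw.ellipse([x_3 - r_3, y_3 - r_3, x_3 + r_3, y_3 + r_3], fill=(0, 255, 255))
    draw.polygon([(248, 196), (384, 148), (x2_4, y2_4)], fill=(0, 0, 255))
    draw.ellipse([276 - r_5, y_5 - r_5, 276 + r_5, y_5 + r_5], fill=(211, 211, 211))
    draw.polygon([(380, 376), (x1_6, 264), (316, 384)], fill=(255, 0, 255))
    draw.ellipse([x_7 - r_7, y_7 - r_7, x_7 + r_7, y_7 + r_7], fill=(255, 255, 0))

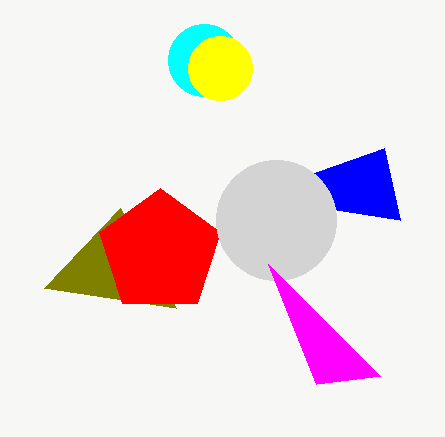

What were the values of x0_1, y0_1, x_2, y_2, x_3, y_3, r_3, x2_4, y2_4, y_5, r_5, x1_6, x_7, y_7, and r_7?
x0_1 = 176
y0_1 = 308
x_2 = 160
y_2 = 252
x_3 = 204
y_3 = 60
r_3 = 36
x2_4 = 400
y2_4 = 220
y_5 = 220
r_5 = 60
x1_6 = 268
x_7 = 220
y_7 = 68
r_7 = 32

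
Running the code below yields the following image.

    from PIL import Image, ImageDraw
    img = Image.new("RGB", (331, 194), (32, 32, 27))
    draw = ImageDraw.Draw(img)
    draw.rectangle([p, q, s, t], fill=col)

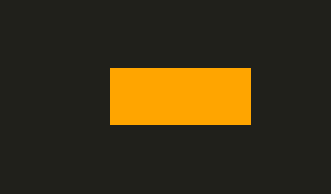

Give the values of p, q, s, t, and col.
p = 110; q = 68; s = 250; t = 124; col = 'orange'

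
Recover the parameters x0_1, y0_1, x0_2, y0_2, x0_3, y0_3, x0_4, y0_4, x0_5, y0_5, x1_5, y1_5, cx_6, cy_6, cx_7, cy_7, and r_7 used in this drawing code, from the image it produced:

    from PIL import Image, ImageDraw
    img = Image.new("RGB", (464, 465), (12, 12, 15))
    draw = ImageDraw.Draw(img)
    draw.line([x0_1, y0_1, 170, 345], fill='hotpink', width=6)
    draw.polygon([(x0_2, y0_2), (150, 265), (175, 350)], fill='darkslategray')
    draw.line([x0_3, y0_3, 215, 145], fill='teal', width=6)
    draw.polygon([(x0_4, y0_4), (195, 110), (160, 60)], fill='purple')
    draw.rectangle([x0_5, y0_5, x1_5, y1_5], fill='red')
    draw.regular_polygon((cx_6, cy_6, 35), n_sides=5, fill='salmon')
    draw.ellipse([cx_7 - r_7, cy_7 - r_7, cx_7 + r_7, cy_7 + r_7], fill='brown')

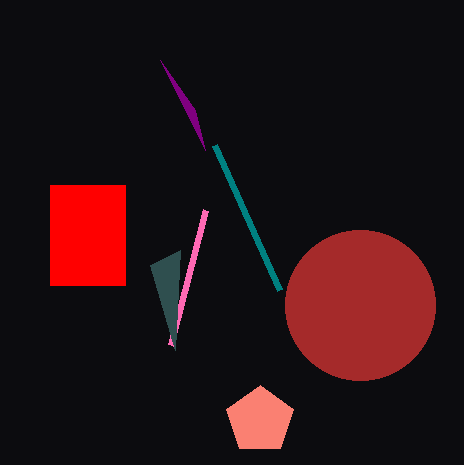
x0_1 = 205, y0_1 = 210, x0_2 = 180, y0_2 = 250, x0_3 = 280, y0_3 = 290, x0_4 = 205, y0_4 = 150, x0_5 = 50, y0_5 = 185, x1_5 = 125, y1_5 = 285, cx_6 = 260, cy_6 = 420, cx_7 = 360, cy_7 = 305, r_7 = 75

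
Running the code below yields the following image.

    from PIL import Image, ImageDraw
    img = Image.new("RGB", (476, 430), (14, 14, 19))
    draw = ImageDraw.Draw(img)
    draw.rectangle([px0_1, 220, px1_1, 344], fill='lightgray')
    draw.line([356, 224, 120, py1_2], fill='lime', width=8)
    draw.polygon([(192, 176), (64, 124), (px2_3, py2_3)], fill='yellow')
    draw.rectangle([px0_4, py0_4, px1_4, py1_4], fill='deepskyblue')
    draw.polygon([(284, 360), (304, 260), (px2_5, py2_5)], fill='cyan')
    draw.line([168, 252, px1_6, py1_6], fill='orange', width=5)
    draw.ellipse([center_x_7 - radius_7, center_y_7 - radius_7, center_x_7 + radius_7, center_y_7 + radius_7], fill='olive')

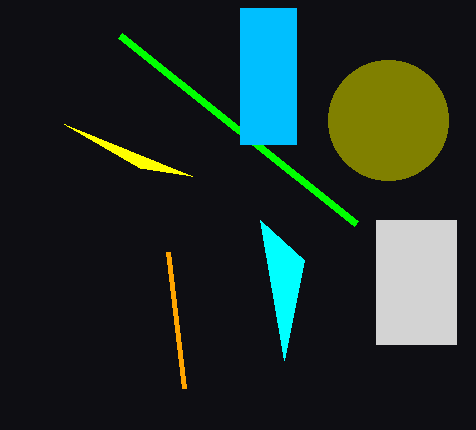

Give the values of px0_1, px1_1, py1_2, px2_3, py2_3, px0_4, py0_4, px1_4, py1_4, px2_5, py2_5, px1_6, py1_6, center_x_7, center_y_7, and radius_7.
px0_1 = 376, px1_1 = 456, py1_2 = 36, px2_3 = 140, py2_3 = 168, px0_4 = 240, py0_4 = 8, px1_4 = 296, py1_4 = 144, px2_5 = 260, py2_5 = 220, px1_6 = 184, py1_6 = 388, center_x_7 = 388, center_y_7 = 120, radius_7 = 60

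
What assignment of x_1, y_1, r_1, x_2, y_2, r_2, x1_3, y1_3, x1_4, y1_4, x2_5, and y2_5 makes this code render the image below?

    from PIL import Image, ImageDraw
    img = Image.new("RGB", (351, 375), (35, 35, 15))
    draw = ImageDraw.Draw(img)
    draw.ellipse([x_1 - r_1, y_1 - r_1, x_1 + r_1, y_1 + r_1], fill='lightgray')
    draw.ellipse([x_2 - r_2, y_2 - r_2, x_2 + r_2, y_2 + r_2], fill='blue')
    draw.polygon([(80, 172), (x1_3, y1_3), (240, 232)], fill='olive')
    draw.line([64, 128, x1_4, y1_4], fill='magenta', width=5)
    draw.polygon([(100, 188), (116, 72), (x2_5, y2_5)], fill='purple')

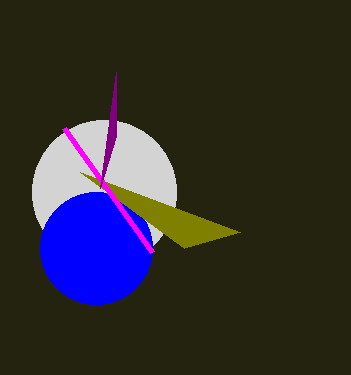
x_1 = 104, y_1 = 192, r_1 = 72, x_2 = 96, y_2 = 248, r_2 = 56, x1_3 = 184, y1_3 = 248, x1_4 = 152, y1_4 = 252, x2_5 = 116, y2_5 = 136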